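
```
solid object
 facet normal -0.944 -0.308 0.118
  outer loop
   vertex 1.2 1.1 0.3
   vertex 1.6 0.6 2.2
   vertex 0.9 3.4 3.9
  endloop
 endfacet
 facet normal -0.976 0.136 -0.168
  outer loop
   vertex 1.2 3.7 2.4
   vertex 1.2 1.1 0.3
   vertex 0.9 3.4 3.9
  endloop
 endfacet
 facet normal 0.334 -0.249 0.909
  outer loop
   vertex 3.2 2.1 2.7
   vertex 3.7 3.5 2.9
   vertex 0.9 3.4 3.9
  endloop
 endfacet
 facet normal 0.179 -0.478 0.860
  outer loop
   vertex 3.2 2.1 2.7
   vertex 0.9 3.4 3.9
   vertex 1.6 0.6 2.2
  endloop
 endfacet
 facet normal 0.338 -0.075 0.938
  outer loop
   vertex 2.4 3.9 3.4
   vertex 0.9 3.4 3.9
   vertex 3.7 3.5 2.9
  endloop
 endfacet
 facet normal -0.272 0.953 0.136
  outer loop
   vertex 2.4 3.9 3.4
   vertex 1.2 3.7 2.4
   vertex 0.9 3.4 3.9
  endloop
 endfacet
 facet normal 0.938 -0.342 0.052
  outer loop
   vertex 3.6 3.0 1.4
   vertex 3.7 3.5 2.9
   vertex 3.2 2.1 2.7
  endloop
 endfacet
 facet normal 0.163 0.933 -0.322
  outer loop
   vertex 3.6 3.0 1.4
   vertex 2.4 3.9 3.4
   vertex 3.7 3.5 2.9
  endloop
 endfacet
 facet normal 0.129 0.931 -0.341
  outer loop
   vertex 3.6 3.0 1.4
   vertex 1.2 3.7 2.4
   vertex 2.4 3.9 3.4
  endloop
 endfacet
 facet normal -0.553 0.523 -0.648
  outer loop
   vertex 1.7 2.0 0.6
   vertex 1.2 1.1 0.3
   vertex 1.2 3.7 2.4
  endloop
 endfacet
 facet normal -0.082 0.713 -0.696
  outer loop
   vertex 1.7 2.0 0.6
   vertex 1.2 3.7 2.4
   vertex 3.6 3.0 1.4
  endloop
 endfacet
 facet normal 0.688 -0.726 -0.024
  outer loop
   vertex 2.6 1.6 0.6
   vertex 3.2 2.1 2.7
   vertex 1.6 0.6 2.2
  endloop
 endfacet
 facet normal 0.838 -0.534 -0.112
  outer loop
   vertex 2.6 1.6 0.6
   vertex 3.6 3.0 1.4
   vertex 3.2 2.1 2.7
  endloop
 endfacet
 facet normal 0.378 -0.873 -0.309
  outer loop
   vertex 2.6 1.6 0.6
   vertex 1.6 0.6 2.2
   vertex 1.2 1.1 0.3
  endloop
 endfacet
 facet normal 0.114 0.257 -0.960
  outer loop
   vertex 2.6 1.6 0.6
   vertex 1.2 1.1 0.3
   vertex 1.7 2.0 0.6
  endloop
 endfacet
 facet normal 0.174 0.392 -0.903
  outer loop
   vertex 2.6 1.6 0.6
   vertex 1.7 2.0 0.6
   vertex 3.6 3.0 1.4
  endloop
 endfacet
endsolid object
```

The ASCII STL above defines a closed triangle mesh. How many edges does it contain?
24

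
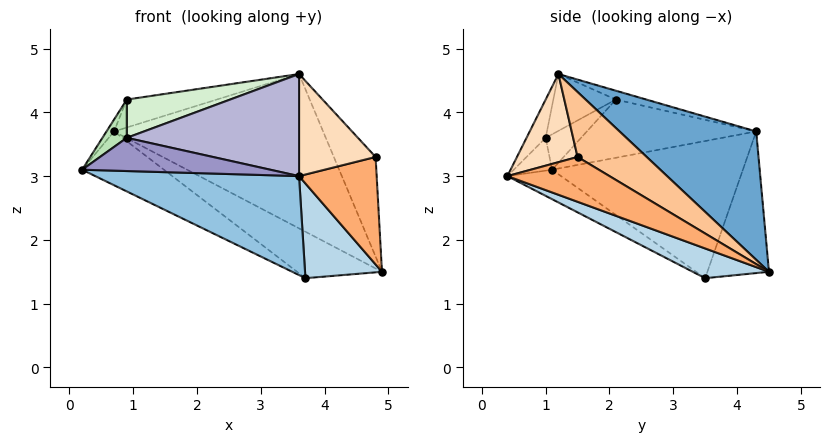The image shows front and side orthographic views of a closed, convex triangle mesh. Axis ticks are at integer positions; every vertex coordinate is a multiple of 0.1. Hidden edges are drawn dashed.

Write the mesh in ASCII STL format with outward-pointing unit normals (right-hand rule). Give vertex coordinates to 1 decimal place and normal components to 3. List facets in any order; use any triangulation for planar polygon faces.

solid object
 facet normal 0.364 0.557 0.746
  outer loop
   vertex 0.7 4.3 3.7
   vertex 3.6 1.2 4.6
   vertex 4.9 4.5 1.5
  endloop
 endfacet
 facet normal -0.119 -0.452 -0.884
  outer loop
   vertex 3.7 3.5 1.4
   vertex 3.6 0.4 3.0
   vertex 0.2 1.1 3.1
  endloop
 endfacet
 facet normal 0.422 -0.427 -0.800
  outer loop
   vertex 3.7 3.5 1.4
   vertex 4.9 4.5 1.5
   vertex 3.6 0.4 3.0
  endloop
 endfacet
 facet normal -0.551 0.236 -0.801
  outer loop
   vertex 3.7 3.5 1.4
   vertex 0.2 1.1 3.1
   vertex 0.7 4.3 3.7
  endloop
 endfacet
 facet normal -0.405 0.559 -0.723
  outer loop
   vertex 3.7 3.5 1.4
   vertex 0.7 4.3 3.7
   vertex 4.9 4.5 1.5
  endloop
 endfacet
 facet normal 0.573 -0.436 -0.694
  outer loop
   vertex 4.8 1.5 3.3
   vertex 3.6 0.4 3.0
   vertex 4.9 4.5 1.5
  endloop
 endfacet
 facet normal 0.633 0.383 0.673
  outer loop
   vertex 4.8 1.5 3.3
   vertex 4.9 4.5 1.5
   vertex 3.6 1.2 4.6
  endloop
 endfacet
 facet normal 0.578 -0.730 0.365
  outer loop
   vertex 4.8 1.5 3.3
   vertex 3.6 1.2 4.6
   vertex 3.6 0.4 3.0
  endloop
 endfacet
 facet normal -0.858 0.038 0.512
  outer loop
   vertex 0.9 2.1 4.2
   vertex 0.7 4.3 3.7
   vertex 0.2 1.1 3.1
  endloop
 endfacet
 facet normal -0.073 0.215 0.974
  outer loop
   vertex 0.9 2.1 4.2
   vertex 3.6 1.2 4.6
   vertex 0.7 4.3 3.7
  endloop
 endfacet
 facet normal -0.571 -0.393 0.721
  outer loop
   vertex 0.9 1.0 3.6
   vertex 0.9 2.1 4.2
   vertex 0.2 1.1 3.1
  endloop
 endfacet
 facet normal -0.278 -0.460 0.843
  outer loop
   vertex 0.9 1.0 3.6
   vertex 3.6 1.2 4.6
   vertex 0.9 2.1 4.2
  endloop
 endfacet
 facet normal -0.199 -0.977 0.083
  outer loop
   vertex 0.9 1.0 3.6
   vertex 0.2 1.1 3.1
   vertex 3.6 0.4 3.0
  endloop
 endfacet
 facet normal -0.099 -0.890 0.445
  outer loop
   vertex 0.9 1.0 3.6
   vertex 3.6 0.4 3.0
   vertex 3.6 1.2 4.6
  endloop
 endfacet
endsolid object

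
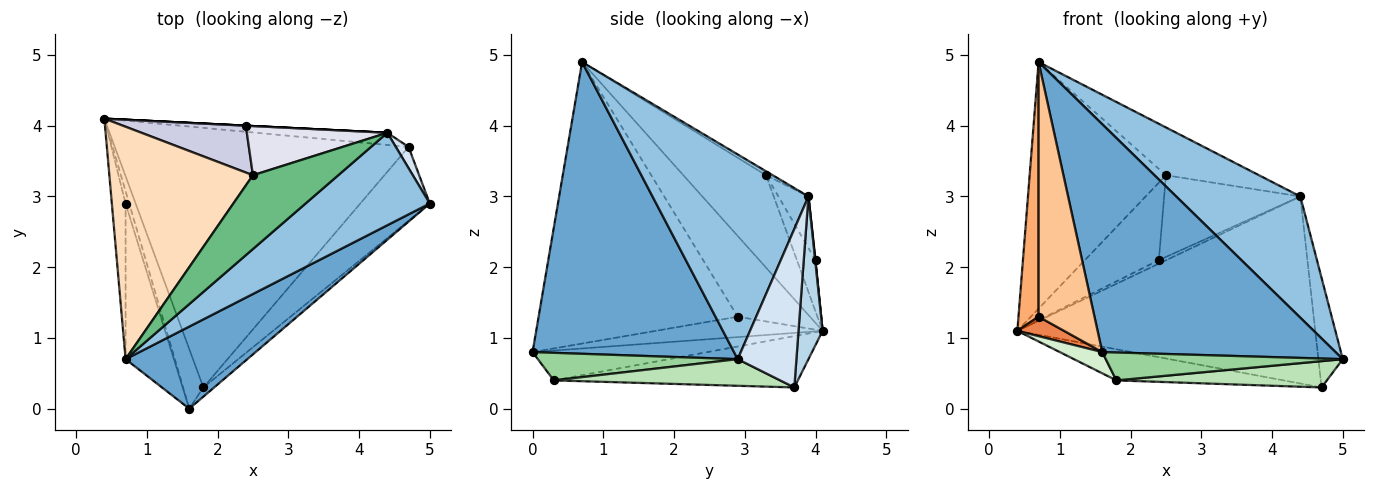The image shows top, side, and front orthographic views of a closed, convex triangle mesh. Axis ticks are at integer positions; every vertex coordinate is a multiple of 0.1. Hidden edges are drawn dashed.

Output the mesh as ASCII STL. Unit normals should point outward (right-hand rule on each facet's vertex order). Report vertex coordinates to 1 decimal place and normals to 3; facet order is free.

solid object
 facet normal 0.631 -0.730 0.263
  outer loop
   vertex 0.7 0.7 4.9
   vertex 1.6 0.0 0.8
   vertex 5.0 2.9 0.7
  endloop
 endfacet
 facet normal 0.707 -0.563 0.429
  outer loop
   vertex 4.4 3.9 3.0
   vertex 0.7 0.7 4.9
   vertex 5.0 2.9 0.7
  endloop
 endfacet
 facet normal 0.080 0.995 -0.065
  outer loop
   vertex 4.7 3.7 0.3
   vertex 0.4 4.1 1.1
   vertex 4.4 3.9 3.0
  endloop
 endfacet
 facet normal 0.921 0.382 0.074
  outer loop
   vertex 4.7 3.7 0.3
   vertex 4.4 3.9 3.0
   vertex 5.0 2.9 0.7
  endloop
 endfacet
 facet normal -0.949 -0.265 -0.169
  outer loop
   vertex 0.7 2.9 1.3
   vertex 0.4 4.1 1.1
   vertex 1.6 0.0 0.8
  endloop
 endfacet
 facet normal -0.951 -0.265 -0.162
  outer loop
   vertex 0.7 2.9 1.3
   vertex 0.7 0.7 4.9
   vertex 0.4 4.1 1.1
  endloop
 endfacet
 facet normal -0.950 -0.267 -0.163
  outer loop
   vertex 0.7 2.9 1.3
   vertex 1.6 0.0 0.8
   vertex 0.7 0.7 4.9
  endloop
 endfacet
 facet normal -0.404 0.666 0.628
  outer loop
   vertex 2.5 3.3 3.3
   vertex 0.4 4.1 1.1
   vertex 0.7 0.7 4.9
  endloop
 endfacet
 facet normal -0.039 0.543 0.839
  outer loop
   vertex 2.5 3.3 3.3
   vertex 0.7 0.7 4.9
   vertex 4.4 3.9 3.0
  endloop
 endfacet
 facet normal 0.625 -0.741 -0.243
  outer loop
   vertex 1.8 0.3 0.4
   vertex 5.0 2.9 0.7
   vertex 1.6 0.0 0.8
  endloop
 endfacet
 facet normal 0.340 -0.316 -0.886
  outer loop
   vertex 1.8 0.3 0.4
   vertex 4.7 3.7 0.3
   vertex 5.0 2.9 0.7
  endloop
 endfacet
 facet normal -0.810 -0.197 -0.552
  outer loop
   vertex 1.8 0.3 0.4
   vertex 1.6 0.0 0.8
   vertex 0.4 4.1 1.1
  endloop
 endfacet
 facet normal -0.171 0.117 -0.978
  outer loop
   vertex 1.8 0.3 0.4
   vertex 0.4 4.1 1.1
   vertex 4.7 3.7 0.3
  endloop
 endfacet
 facet normal 0.050 0.999 0.000
  outer loop
   vertex 2.4 4.0 2.1
   vertex 4.4 3.9 3.0
   vertex 0.4 4.1 1.1
  endloop
 endfacet
 facet normal -0.211 0.837 0.506
  outer loop
   vertex 2.4 4.0 2.1
   vertex 0.4 4.1 1.1
   vertex 2.5 3.3 3.3
  endloop
 endfacet
 facet normal -0.186 0.842 0.507
  outer loop
   vertex 2.4 4.0 2.1
   vertex 2.5 3.3 3.3
   vertex 4.4 3.9 3.0
  endloop
 endfacet
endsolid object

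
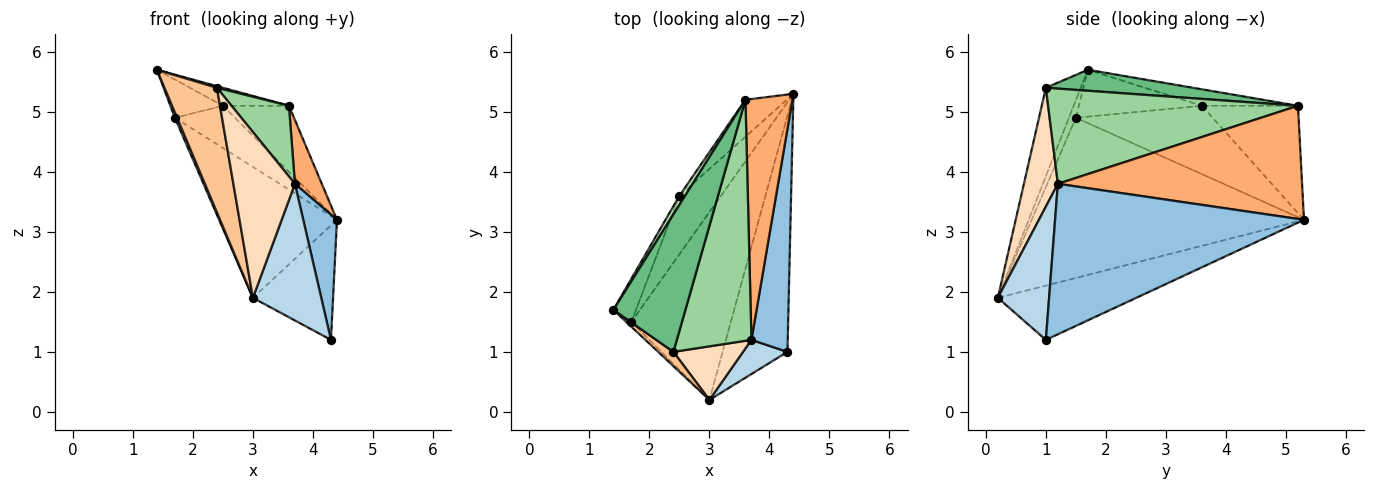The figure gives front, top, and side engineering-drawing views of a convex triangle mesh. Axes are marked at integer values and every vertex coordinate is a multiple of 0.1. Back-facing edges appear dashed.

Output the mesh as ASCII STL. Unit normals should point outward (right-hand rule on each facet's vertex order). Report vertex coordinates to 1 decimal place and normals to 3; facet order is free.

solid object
 facet normal -0.601 0.348 -0.719
  outer loop
   vertex 3.0 0.2 1.9
   vertex 4.4 5.3 3.2
   vertex 4.3 1.0 1.2
  endloop
 endfacet
 facet normal 0.964 -0.131 0.232
  outer loop
   vertex 3.7 1.2 3.8
   vertex 4.3 1.0 1.2
   vertex 4.4 5.3 3.2
  endloop
 endfacet
 facet normal 0.588 -0.784 0.196
  outer loop
   vertex 3.7 1.2 3.8
   vertex 3.0 0.2 1.9
   vertex 4.3 1.0 1.2
  endloop
 endfacet
 facet normal -0.917 -0.292 -0.271
  outer loop
   vertex 1.7 1.5 4.9
   vertex 3.0 0.2 1.9
   vertex 1.4 1.7 5.7
  endloop
 endfacet
 facet normal -0.797 0.345 -0.495
  outer loop
   vertex 1.7 1.5 4.9
   vertex 4.4 5.3 3.2
   vertex 3.0 0.2 1.9
  endloop
 endfacet
 facet normal 0.919 -0.101 0.382
  outer loop
   vertex 3.6 5.2 5.1
   vertex 3.7 1.2 3.8
   vertex 4.4 5.3 3.2
  endloop
 endfacet
 facet normal -0.552 -0.829 0.095
  outer loop
   vertex 2.4 1.0 5.4
   vertex 1.4 1.7 5.7
   vertex 3.0 0.2 1.9
  endloop
 endfacet
 facet normal 0.465 -0.843 0.272
  outer loop
   vertex 2.4 1.0 5.4
   vertex 3.0 0.2 1.9
   vertex 3.7 1.2 3.8
  endloop
 endfacet
 facet normal 0.280 -0.011 0.960
  outer loop
   vertex 2.4 1.0 5.4
   vertex 3.6 5.2 5.1
   vertex 1.4 1.7 5.7
  endloop
 endfacet
 facet normal 0.774 -0.178 0.607
  outer loop
   vertex 2.4 1.0 5.4
   vertex 3.7 1.2 3.8
   vertex 3.6 5.2 5.1
  endloop
 endfacet
 facet normal -0.793 0.545 0.273
  outer loop
   vertex 2.5 3.6 5.1
   vertex 1.4 1.7 5.7
   vertex 3.6 5.2 5.1
  endloop
 endfacet
 facet normal -0.785 0.540 -0.302
  outer loop
   vertex 2.5 3.6 5.1
   vertex 3.6 5.2 5.1
   vertex 4.4 5.3 3.2
  endloop
 endfacet
 facet normal -0.841 0.359 -0.405
  outer loop
   vertex 2.5 3.6 5.1
   vertex 1.7 1.5 4.9
   vertex 1.4 1.7 5.7
  endloop
 endfacet
 facet normal -0.800 0.351 -0.486
  outer loop
   vertex 2.5 3.6 5.1
   vertex 4.4 5.3 3.2
   vertex 1.7 1.5 4.9
  endloop
 endfacet
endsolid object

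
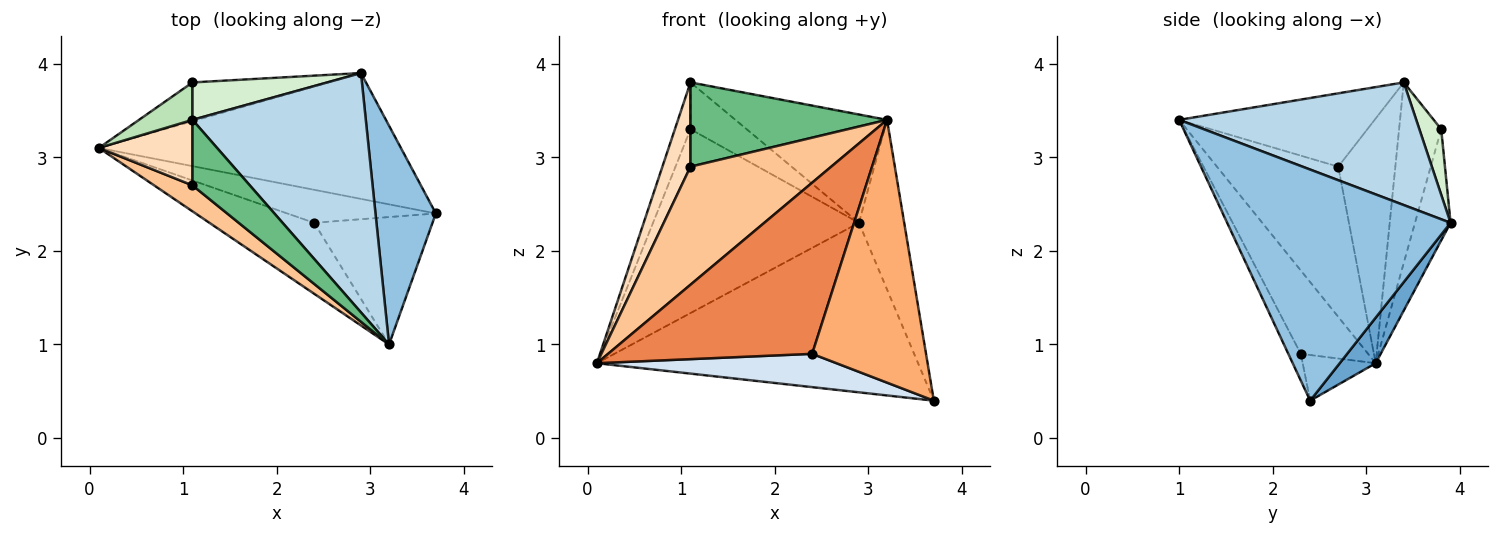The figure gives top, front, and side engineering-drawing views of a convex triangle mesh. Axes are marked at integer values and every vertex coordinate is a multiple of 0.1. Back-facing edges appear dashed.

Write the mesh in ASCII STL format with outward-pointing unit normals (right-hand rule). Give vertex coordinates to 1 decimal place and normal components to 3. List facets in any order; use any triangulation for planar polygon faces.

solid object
 facet normal 0.090 0.800 -0.594
  outer loop
   vertex 2.9 3.9 2.3
   vertex 3.7 2.4 0.4
   vertex 0.1 3.1 0.8
  endloop
 endfacet
 facet normal 0.949 0.192 0.248
  outer loop
   vertex 2.9 3.9 2.3
   vertex 3.2 1.0 3.4
   vertex 3.7 2.4 0.4
  endloop
 endfacet
 facet normal 0.542 0.347 0.766
  outer loop
   vertex 1.1 3.4 3.8
   vertex 3.2 1.0 3.4
   vertex 2.9 3.9 2.3
  endloop
 endfacet
 facet normal -0.211 -0.694 -0.688
  outer loop
   vertex 2.4 2.3 0.9
   vertex 0.1 3.1 0.8
   vertex 3.7 2.4 0.4
  endloop
 endfacet
 facet normal -0.291 -0.884 -0.366
  outer loop
   vertex 2.4 2.3 0.9
   vertex 3.2 1.0 3.4
   vertex 0.1 3.1 0.8
  endloop
 endfacet
 facet normal -0.098 -0.895 -0.434
  outer loop
   vertex 2.4 2.3 0.9
   vertex 3.7 2.4 0.4
   vertex 3.2 1.0 3.4
  endloop
 endfacet
 facet normal -0.644 -0.747 0.164
  outer loop
   vertex 1.1 2.7 2.9
   vertex 0.1 3.1 0.8
   vertex 3.2 1.0 3.4
  endloop
 endfacet
 facet normal -0.849 -0.417 0.325
  outer loop
   vertex 1.1 2.7 2.9
   vertex 1.1 3.4 3.8
   vertex 0.1 3.1 0.8
  endloop
 endfacet
 facet normal -0.618 -0.621 0.483
  outer loop
   vertex 1.1 2.7 2.9
   vertex 3.2 1.0 3.4
   vertex 1.1 3.4 3.8
  endloop
 endfacet
 facet normal -0.167 0.965 -0.203
  outer loop
   vertex 1.1 3.8 3.3
   vertex 2.9 3.9 2.3
   vertex 0.1 3.1 0.8
  endloop
 endfacet
 facet normal -0.904 0.335 0.268
  outer loop
   vertex 1.1 3.8 3.3
   vertex 0.1 3.1 0.8
   vertex 1.1 3.4 3.8
  endloop
 endfacet
 facet normal 0.291 0.747 0.598
  outer loop
   vertex 1.1 3.8 3.3
   vertex 1.1 3.4 3.8
   vertex 2.9 3.9 2.3
  endloop
 endfacet
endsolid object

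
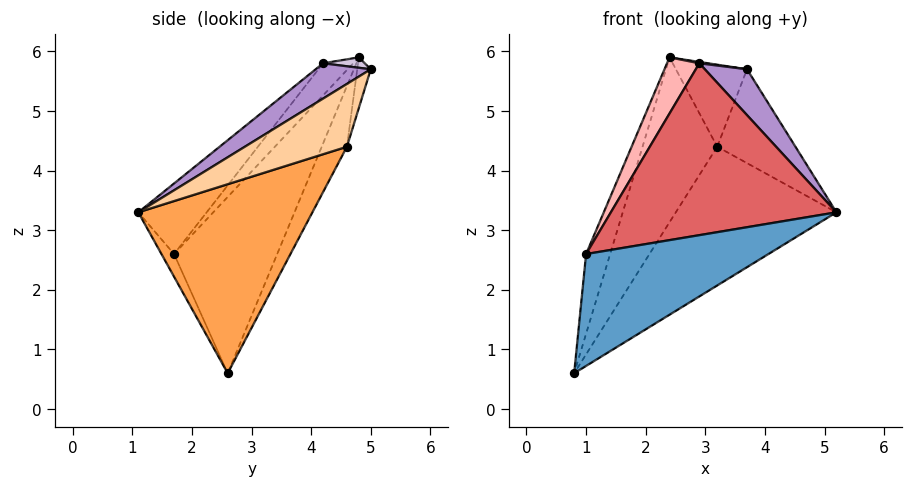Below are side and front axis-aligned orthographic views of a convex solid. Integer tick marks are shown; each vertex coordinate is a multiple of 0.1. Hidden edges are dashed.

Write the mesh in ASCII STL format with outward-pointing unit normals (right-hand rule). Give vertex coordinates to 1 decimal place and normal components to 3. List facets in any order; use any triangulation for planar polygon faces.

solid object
 facet normal -0.063 -0.912 -0.404
  outer loop
   vertex 1.0 1.7 2.6
   vertex 0.8 2.6 0.6
   vertex 5.2 1.1 3.3
  endloop
 endfacet
 facet normal -0.955 0.223 0.196
  outer loop
   vertex 1.0 1.7 2.6
   vertex 2.4 4.8 5.9
   vertex 0.8 2.6 0.6
  endloop
 endfacet
 facet normal 0.568 0.524 -0.635
  outer loop
   vertex 3.2 4.6 4.4
   vertex 5.2 1.1 3.3
   vertex 0.8 2.6 0.6
  endloop
 endfacet
 facet normal 0.712 0.546 -0.442
  outer loop
   vertex 3.2 4.6 4.4
   vertex 3.7 5.0 5.7
   vertex 5.2 1.1 3.3
  endloop
 endfacet
 facet normal -0.306 0.908 -0.285
  outer loop
   vertex 3.2 4.6 4.4
   vertex 0.8 2.6 0.6
   vertex 2.4 4.8 5.9
  endloop
 endfacet
 facet normal -0.182 0.957 -0.225
  outer loop
   vertex 3.2 4.6 4.4
   vertex 2.4 4.8 5.9
   vertex 3.7 5.0 5.7
  endloop
 endfacet
 facet normal -0.213 -0.704 0.677
  outer loop
   vertex 2.9 4.2 5.8
   vertex 1.0 1.7 2.6
   vertex 5.2 1.1 3.3
  endloop
 endfacet
 facet normal -0.488 -0.523 0.699
  outer loop
   vertex 2.9 4.2 5.8
   vertex 2.4 4.8 5.9
   vertex 1.0 1.7 2.6
  endloop
 endfacet
 facet normal 0.443 -0.340 0.829
  outer loop
   vertex 2.9 4.2 5.8
   vertex 5.2 1.1 3.3
   vertex 3.7 5.0 5.7
  endloop
 endfacet
 facet normal 0.157 -0.034 0.987
  outer loop
   vertex 2.9 4.2 5.8
   vertex 3.7 5.0 5.7
   vertex 2.4 4.8 5.9
  endloop
 endfacet
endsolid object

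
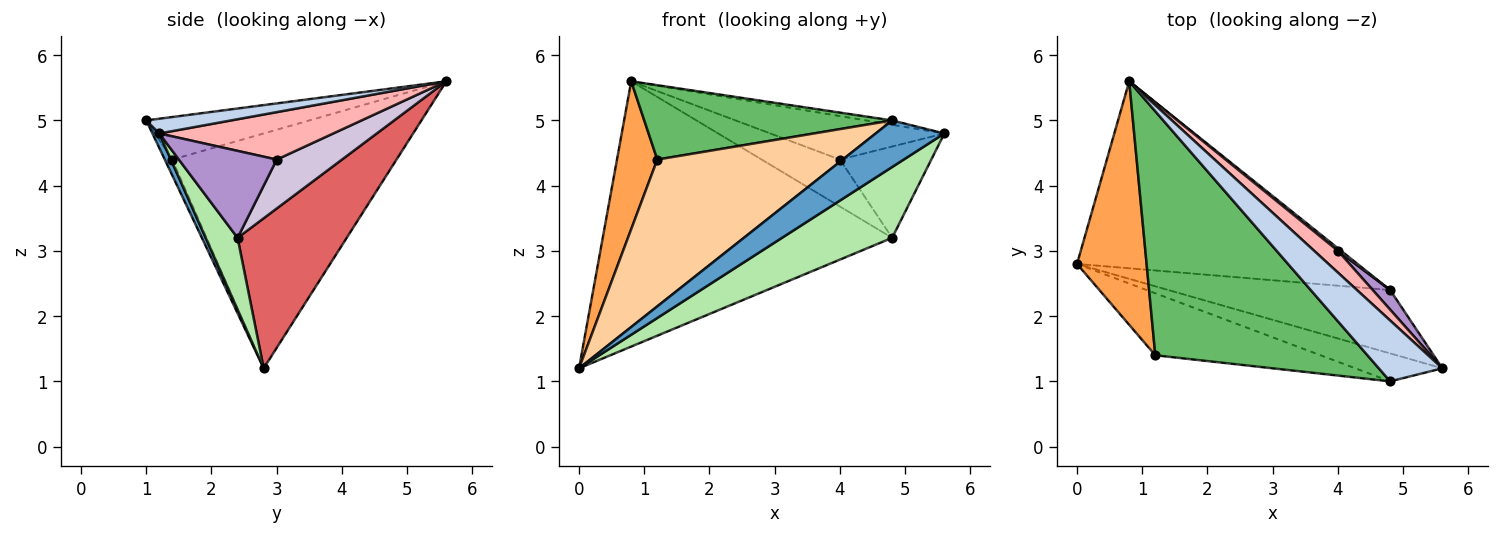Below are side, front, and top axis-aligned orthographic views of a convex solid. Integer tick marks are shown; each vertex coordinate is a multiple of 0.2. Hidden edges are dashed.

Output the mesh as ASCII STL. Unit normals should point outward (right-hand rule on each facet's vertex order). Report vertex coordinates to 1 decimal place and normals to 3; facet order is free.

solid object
 facet normal 0.085 -0.854 -0.513
  outer loop
   vertex 4.8 1.0 5.0
   vertex 0.0 2.8 1.2
   vertex 5.6 1.2 4.8
  endloop
 endfacet
 facet normal 0.226 0.069 0.972
  outer loop
   vertex 4.8 1.0 5.0
   vertex 5.6 1.2 4.8
   vertex 0.8 5.6 5.6
  endloop
 endfacet
 facet normal -0.945 -0.170 0.280
  outer loop
   vertex 1.2 1.4 4.4
   vertex 0.8 5.6 5.6
   vertex 0.0 2.8 1.2
  endloop
 endfacet
 facet normal -0.038 -0.921 -0.389
  outer loop
   vertex 1.2 1.4 4.4
   vertex 0.0 2.8 1.2
   vertex 4.8 1.0 5.0
  endloop
 endfacet
 facet normal -0.188 -0.286 0.939
  outer loop
   vertex 1.2 1.4 4.4
   vertex 4.8 1.0 5.0
   vertex 0.8 5.6 5.6
  endloop
 endfacet
 facet normal 0.211 -0.728 -0.652
  outer loop
   vertex 4.8 2.4 3.2
   vertex 5.6 1.2 4.8
   vertex 0.0 2.8 1.2
  endloop
 endfacet
 facet normal 0.295 0.781 -0.551
  outer loop
   vertex 4.8 2.4 3.2
   vertex 0.0 2.8 1.2
   vertex 0.8 5.6 5.6
  endloop
 endfacet
 facet normal 0.667 0.667 0.333
  outer loop
   vertex 4.0 3.0 4.4
   vertex 0.8 5.6 5.6
   vertex 5.6 1.2 4.8
  endloop
 endfacet
 facet normal 0.723 0.675 0.145
  outer loop
   vertex 4.0 3.0 4.4
   vertex 5.6 1.2 4.8
   vertex 4.8 2.4 3.2
  endloop
 endfacet
 facet normal 0.640 0.768 0.043
  outer loop
   vertex 4.0 3.0 4.4
   vertex 4.8 2.4 3.2
   vertex 0.8 5.6 5.6
  endloop
 endfacet
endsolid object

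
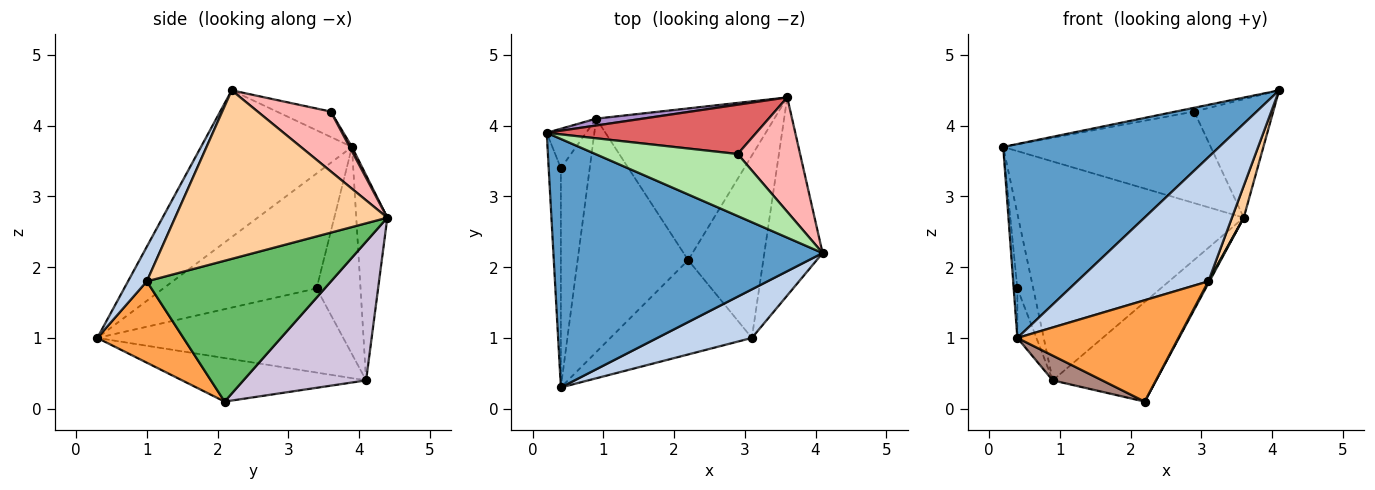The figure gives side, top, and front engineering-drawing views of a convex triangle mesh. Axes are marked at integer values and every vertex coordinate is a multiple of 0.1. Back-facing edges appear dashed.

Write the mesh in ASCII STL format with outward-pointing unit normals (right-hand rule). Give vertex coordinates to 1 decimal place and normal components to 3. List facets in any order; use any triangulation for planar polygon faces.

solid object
 facet normal -0.395 -0.565 0.724
  outer loop
   vertex 0.4 0.3 1.0
   vertex 4.1 2.2 4.5
   vertex 0.2 3.9 3.7
  endloop
 endfacet
 facet normal 0.132 -0.923 0.361
  outer loop
   vertex 3.1 1.0 1.8
   vertex 4.1 2.2 4.5
   vertex 0.4 0.3 1.0
  endloop
 endfacet
 facet normal 0.365 -0.682 -0.634
  outer loop
   vertex 3.1 1.0 1.8
   vertex 0.4 0.3 1.0
   vertex 2.2 2.1 0.1
  endloop
 endfacet
 facet normal 0.944 -0.052 -0.326
  outer loop
   vertex 3.1 1.0 1.8
   vertex 3.6 4.4 2.7
   vertex 4.1 2.2 4.5
  endloop
 endfacet
 facet normal 0.882 -0.005 -0.471
  outer loop
   vertex 3.1 1.0 1.8
   vertex 2.2 2.1 0.1
   vertex 3.6 4.4 2.7
  endloop
 endfacet
 facet normal -0.175 0.060 0.983
  outer loop
   vertex 2.9 3.6 4.2
   vertex 0.2 3.9 3.7
   vertex 4.1 2.2 4.5
  endloop
 endfacet
 facet normal 0.010 0.880 0.474
  outer loop
   vertex 2.9 3.6 4.2
   vertex 3.6 4.4 2.7
   vertex 0.2 3.9 3.7
  endloop
 endfacet
 facet normal 0.554 0.599 0.578
  outer loop
   vertex 2.9 3.6 4.2
   vertex 4.1 2.2 4.5
   vertex 3.6 4.4 2.7
  endloop
 endfacet
 facet normal -0.136 0.990 0.031
  outer loop
   vertex 0.9 4.1 0.4
   vertex 0.2 3.9 3.7
   vertex 3.6 4.4 2.7
  endloop
 endfacet
 facet normal 0.546 0.460 -0.701
  outer loop
   vertex 0.9 4.1 0.4
   vertex 3.6 4.4 2.7
   vertex 2.2 2.1 0.1
  endloop
 endfacet
 facet normal -0.365 -0.098 -0.926
  outer loop
   vertex 0.9 4.1 0.4
   vertex 2.2 2.1 0.1
   vertex 0.4 0.3 1.0
  endloop
 endfacet
 facet normal -0.994 0.024 -0.105
  outer loop
   vertex 0.4 3.4 1.7
   vertex 0.4 0.3 1.0
   vertex 0.2 3.9 3.7
  endloop
 endfacet
 facet normal -0.926 0.334 -0.176
  outer loop
   vertex 0.4 3.4 1.7
   vertex 0.2 3.9 3.7
   vertex 0.9 4.1 0.4
  endloop
 endfacet
 facet normal -0.943 0.073 -0.324
  outer loop
   vertex 0.4 3.4 1.7
   vertex 0.9 4.1 0.4
   vertex 0.4 0.3 1.0
  endloop
 endfacet
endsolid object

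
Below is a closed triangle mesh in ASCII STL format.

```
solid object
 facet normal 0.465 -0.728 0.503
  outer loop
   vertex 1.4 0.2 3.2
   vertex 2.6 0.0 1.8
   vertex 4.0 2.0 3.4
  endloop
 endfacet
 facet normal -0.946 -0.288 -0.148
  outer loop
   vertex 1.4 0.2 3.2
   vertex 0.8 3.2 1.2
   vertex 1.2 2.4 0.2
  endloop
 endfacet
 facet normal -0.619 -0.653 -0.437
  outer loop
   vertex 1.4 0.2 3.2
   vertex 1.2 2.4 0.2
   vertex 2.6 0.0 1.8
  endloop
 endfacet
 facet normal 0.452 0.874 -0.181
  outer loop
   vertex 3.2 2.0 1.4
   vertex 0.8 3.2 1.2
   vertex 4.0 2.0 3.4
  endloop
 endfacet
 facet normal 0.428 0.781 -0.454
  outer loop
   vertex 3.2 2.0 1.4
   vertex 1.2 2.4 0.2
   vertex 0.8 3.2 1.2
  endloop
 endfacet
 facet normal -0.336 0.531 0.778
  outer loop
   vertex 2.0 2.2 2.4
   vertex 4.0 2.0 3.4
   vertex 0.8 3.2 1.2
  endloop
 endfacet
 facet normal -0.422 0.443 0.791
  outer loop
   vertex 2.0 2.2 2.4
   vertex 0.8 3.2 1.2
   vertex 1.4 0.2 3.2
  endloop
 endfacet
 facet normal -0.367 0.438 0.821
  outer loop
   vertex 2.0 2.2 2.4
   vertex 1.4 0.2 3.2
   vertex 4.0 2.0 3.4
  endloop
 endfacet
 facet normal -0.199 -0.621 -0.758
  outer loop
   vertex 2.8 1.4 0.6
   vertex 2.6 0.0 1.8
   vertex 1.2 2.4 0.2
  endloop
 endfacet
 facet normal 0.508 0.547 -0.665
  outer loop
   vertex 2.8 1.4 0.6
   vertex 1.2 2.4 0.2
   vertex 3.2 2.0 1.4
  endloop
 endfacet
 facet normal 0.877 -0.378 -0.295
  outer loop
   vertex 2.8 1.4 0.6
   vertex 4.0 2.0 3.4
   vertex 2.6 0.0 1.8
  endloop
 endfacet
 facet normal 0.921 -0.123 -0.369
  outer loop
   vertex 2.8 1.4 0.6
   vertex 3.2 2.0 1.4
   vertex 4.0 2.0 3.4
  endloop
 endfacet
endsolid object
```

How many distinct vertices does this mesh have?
8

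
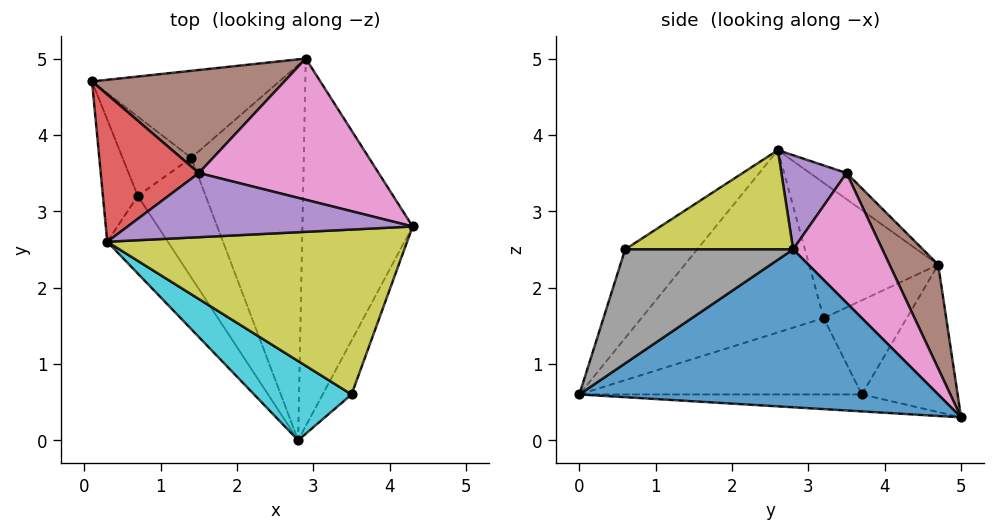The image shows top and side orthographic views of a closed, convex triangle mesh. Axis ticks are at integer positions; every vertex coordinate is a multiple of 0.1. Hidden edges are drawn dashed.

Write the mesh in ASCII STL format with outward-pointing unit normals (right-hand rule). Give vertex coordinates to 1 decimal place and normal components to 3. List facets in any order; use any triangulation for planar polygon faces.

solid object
 facet normal 0.819 -0.051 -0.572
  outer loop
   vertex 2.9 5.0 0.3
   vertex 4.3 2.8 2.5
   vertex 2.8 0.0 0.6
  endloop
 endfacet
 facet normal -0.546 0.470 -0.694
  outer loop
   vertex 1.4 3.7 0.6
   vertex 0.1 4.7 2.3
   vertex 2.9 5.0 0.3
  endloop
 endfacet
 facet normal -0.149 -0.056 -0.987
  outer loop
   vertex 1.4 3.7 0.6
   vertex 2.9 5.0 0.3
   vertex 2.8 0.0 0.6
  endloop
 endfacet
 facet normal -0.214 0.554 0.804
  outer loop
   vertex 1.5 3.5 3.5
   vertex 0.1 4.7 2.3
   vertex 0.3 2.6 3.8
  endloop
 endfacet
 facet normal 0.312 -0.101 0.945
  outer loop
   vertex 1.5 3.5 3.5
   vertex 0.3 2.6 3.8
   vertex 4.3 2.8 2.5
  endloop
 endfacet
 facet normal 0.272 0.820 0.503
  outer loop
   vertex 1.5 3.5 3.5
   vertex 2.9 5.0 0.3
   vertex 0.1 4.7 2.3
  endloop
 endfacet
 facet normal 0.378 0.764 0.523
  outer loop
   vertex 1.5 3.5 3.5
   vertex 4.3 2.8 2.5
   vertex 2.9 5.0 0.3
  endloop
 endfacet
 facet normal 0.914 -0.332 -0.232
  outer loop
   vertex 3.5 0.6 2.5
   vertex 2.8 0.0 0.6
   vertex 4.3 2.8 2.5
  endloop
 endfacet
 facet normal 0.312 -0.114 0.943
  outer loop
   vertex 3.5 0.6 2.5
   vertex 4.3 2.8 2.5
   vertex 0.3 2.6 3.8
  endloop
 endfacet
 facet normal -0.364 -0.841 0.400
  outer loop
   vertex 3.5 0.6 2.5
   vertex 0.3 2.6 3.8
   vertex 2.8 0.0 0.6
  endloop
 endfacet
 facet normal -0.807 -0.048 -0.589
  outer loop
   vertex 0.7 3.2 1.6
   vertex 0.1 4.7 2.3
   vertex 1.4 3.7 0.6
  endloop
 endfacet
 facet normal -0.719 -0.272 -0.639
  outer loop
   vertex 0.7 3.2 1.6
   vertex 1.4 3.7 0.6
   vertex 2.8 0.0 0.6
  endloop
 endfacet
 facet normal -0.935 -0.261 -0.241
  outer loop
   vertex 0.7 3.2 1.6
   vertex 0.3 2.6 3.8
   vertex 0.1 4.7 2.3
  endloop
 endfacet
 facet normal -0.840 -0.464 -0.279
  outer loop
   vertex 0.7 3.2 1.6
   vertex 2.8 0.0 0.6
   vertex 0.3 2.6 3.8
  endloop
 endfacet
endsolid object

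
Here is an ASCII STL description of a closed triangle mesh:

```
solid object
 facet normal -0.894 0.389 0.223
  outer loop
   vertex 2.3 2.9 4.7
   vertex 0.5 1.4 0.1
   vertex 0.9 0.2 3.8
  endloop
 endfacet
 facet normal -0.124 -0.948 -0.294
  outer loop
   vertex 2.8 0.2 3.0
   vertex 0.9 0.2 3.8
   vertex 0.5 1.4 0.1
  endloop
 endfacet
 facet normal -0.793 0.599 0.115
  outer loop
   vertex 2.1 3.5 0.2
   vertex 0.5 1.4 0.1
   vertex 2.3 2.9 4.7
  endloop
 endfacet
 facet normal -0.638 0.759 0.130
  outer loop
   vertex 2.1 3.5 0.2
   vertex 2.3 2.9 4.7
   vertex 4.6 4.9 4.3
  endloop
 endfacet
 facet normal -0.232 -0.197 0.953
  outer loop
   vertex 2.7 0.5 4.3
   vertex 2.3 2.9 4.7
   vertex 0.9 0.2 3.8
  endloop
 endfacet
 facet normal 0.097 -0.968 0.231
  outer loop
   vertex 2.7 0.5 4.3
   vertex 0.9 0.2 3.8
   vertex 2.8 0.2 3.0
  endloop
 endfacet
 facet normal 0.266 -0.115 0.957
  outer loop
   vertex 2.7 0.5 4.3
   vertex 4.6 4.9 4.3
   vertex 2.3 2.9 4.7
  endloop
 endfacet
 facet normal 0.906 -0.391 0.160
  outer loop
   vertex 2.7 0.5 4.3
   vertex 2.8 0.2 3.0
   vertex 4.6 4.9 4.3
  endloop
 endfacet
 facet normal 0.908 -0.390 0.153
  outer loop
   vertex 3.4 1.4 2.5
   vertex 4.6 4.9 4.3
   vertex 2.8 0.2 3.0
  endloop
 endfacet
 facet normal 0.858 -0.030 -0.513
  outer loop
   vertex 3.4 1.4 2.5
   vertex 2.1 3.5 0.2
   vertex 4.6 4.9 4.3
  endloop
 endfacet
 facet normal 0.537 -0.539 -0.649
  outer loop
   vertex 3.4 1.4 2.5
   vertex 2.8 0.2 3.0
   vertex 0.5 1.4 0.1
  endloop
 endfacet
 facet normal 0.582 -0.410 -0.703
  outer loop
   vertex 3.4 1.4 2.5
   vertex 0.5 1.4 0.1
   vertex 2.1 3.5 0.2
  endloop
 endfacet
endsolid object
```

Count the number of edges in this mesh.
18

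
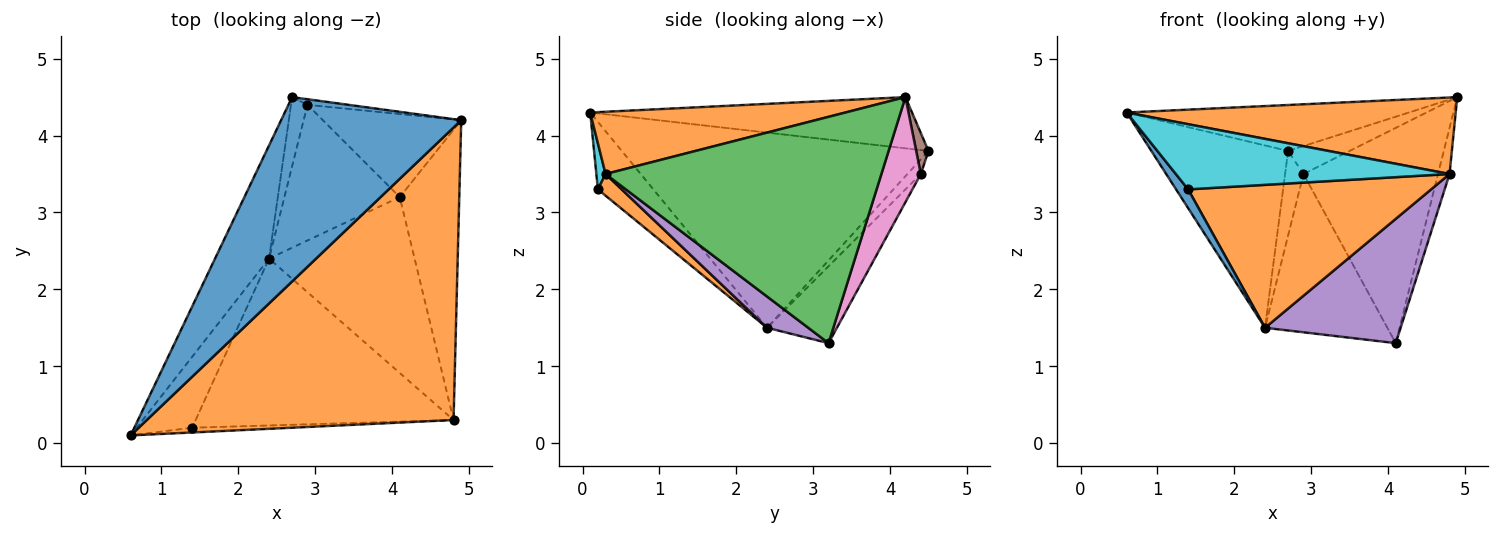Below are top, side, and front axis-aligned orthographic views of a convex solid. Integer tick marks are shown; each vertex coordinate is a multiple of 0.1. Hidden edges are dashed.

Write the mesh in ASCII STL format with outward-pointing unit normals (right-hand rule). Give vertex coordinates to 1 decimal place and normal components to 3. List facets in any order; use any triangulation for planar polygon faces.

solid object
 facet normal -0.266 0.233 0.935
  outer loop
   vertex 2.7 4.5 3.8
   vertex 0.6 0.1 4.3
   vertex 4.9 4.2 4.5
  endloop
 endfacet
 facet normal 0.193 -0.248 0.949
  outer loop
   vertex 4.8 0.3 3.5
   vertex 4.9 4.2 4.5
   vertex 0.6 0.1 4.3
  endloop
 endfacet
 facet normal 0.966 0.040 -0.254
  outer loop
   vertex 4.8 0.3 3.5
   vertex 4.1 3.2 1.3
   vertex 4.9 4.2 4.5
  endloop
 endfacet
 facet normal -0.886 0.395 -0.245
  outer loop
   vertex 2.4 2.4 1.5
   vertex 0.6 0.1 4.3
   vertex 2.7 4.5 3.8
  endloop
 endfacet
 facet normal 0.173 -0.568 -0.804
  outer loop
   vertex 2.4 2.4 1.5
   vertex 4.1 3.2 1.3
   vertex 4.8 0.3 3.5
  endloop
 endfacet
 facet normal 0.192 0.962 -0.192
  outer loop
   vertex 2.9 4.4 3.5
   vertex 2.7 4.5 3.8
   vertex 4.9 4.2 4.5
  endloop
 endfacet
 facet normal 0.264 0.900 -0.347
  outer loop
   vertex 2.9 4.4 3.5
   vertex 4.9 4.2 4.5
   vertex 4.1 3.2 1.3
  endloop
 endfacet
 facet normal -0.491 0.674 -0.552
  outer loop
   vertex 2.9 4.4 3.5
   vertex 2.4 2.4 1.5
   vertex 2.7 4.5 3.8
  endloop
 endfacet
 facet normal -0.398 0.697 -0.597
  outer loop
   vertex 2.9 4.4 3.5
   vertex 4.1 3.2 1.3
   vertex 2.4 2.4 1.5
  endloop
 endfacet
 facet normal 0.034 -0.997 -0.073
  outer loop
   vertex 1.4 0.2 3.3
   vertex 4.8 0.3 3.5
   vertex 0.6 0.1 4.3
  endloop
 endfacet
 facet normal -0.762 -0.166 -0.626
  outer loop
   vertex 1.4 0.2 3.3
   vertex 0.6 0.1 4.3
   vertex 2.4 2.4 1.5
  endloop
 endfacet
 facet normal 0.064 -0.649 -0.758
  outer loop
   vertex 1.4 0.2 3.3
   vertex 2.4 2.4 1.5
   vertex 4.8 0.3 3.5
  endloop
 endfacet
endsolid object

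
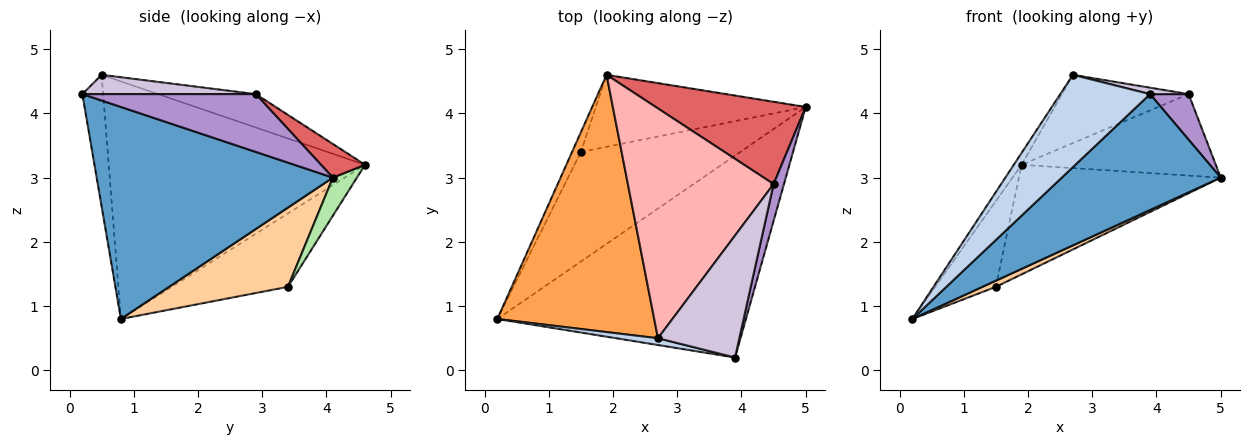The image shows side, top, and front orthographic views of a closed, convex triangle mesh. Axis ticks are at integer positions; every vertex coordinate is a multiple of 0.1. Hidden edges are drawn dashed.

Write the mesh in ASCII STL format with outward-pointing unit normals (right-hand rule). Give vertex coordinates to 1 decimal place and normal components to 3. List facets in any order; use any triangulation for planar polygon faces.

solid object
 facet normal 0.595 -0.400 -0.697
  outer loop
   vertex 3.9 0.2 4.3
   vertex 0.2 0.8 0.8
   vertex 5.0 4.1 3.0
  endloop
 endfacet
 facet normal -0.225 -0.972 0.071
  outer loop
   vertex 2.7 0.5 4.6
   vertex 0.2 0.8 0.8
   vertex 3.9 0.2 4.3
  endloop
 endfacet
 facet normal -0.834 0.025 0.551
  outer loop
   vertex 2.7 0.5 4.6
   vertex 1.9 4.6 3.2
   vertex 0.2 0.8 0.8
  endloop
 endfacet
 facet normal 0.444 -0.050 -0.894
  outer loop
   vertex 1.5 3.4 1.3
   vertex 5.0 4.1 3.0
   vertex 0.2 0.8 0.8
  endloop
 endfacet
 facet normal -0.881 0.461 -0.106
  outer loop
   vertex 1.5 3.4 1.3
   vertex 0.2 0.8 0.8
   vertex 1.9 4.6 3.2
  endloop
 endfacet
 facet normal 0.099 0.832 -0.546
  outer loop
   vertex 1.5 3.4 1.3
   vertex 1.9 4.6 3.2
   vertex 5.0 4.1 3.0
  endloop
 endfacet
 facet normal 0.157 0.695 0.702
  outer loop
   vertex 4.5 2.9 4.3
   vertex 5.0 4.1 3.0
   vertex 1.9 4.6 3.2
  endloop
 endfacet
 facet normal -0.214 0.278 0.936
  outer loop
   vertex 4.5 2.9 4.3
   vertex 1.9 4.6 3.2
   vertex 2.7 0.5 4.6
  endloop
 endfacet
 facet normal 0.962 -0.214 0.173
  outer loop
   vertex 4.5 2.9 4.3
   vertex 3.9 0.2 4.3
   vertex 5.0 4.1 3.0
  endloop
 endfacet
 facet normal 0.230 -0.051 0.972
  outer loop
   vertex 4.5 2.9 4.3
   vertex 2.7 0.5 4.6
   vertex 3.9 0.2 4.3
  endloop
 endfacet
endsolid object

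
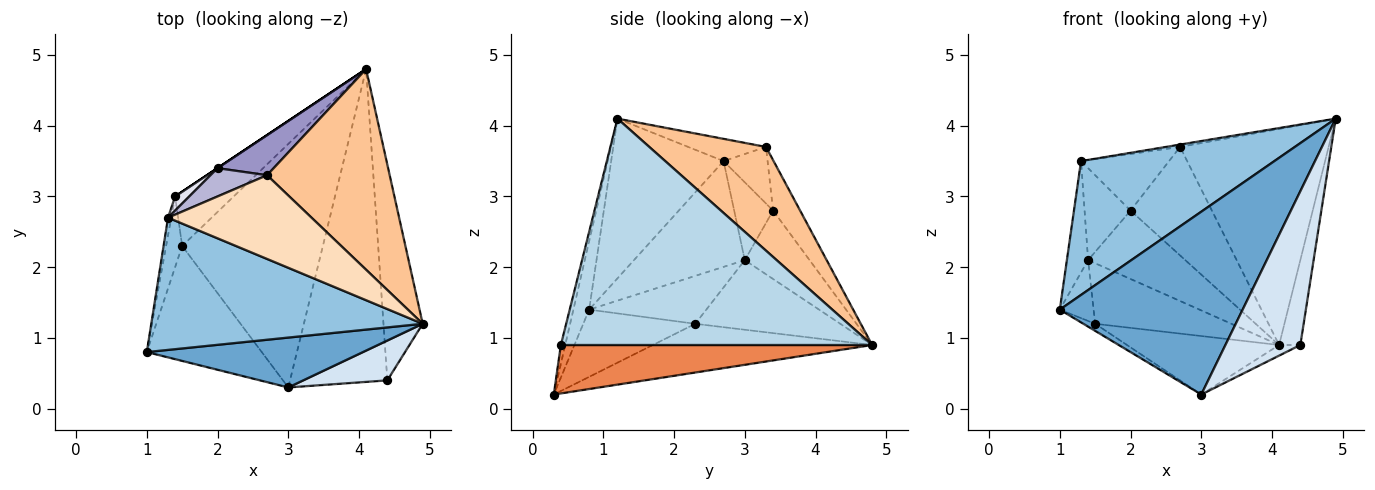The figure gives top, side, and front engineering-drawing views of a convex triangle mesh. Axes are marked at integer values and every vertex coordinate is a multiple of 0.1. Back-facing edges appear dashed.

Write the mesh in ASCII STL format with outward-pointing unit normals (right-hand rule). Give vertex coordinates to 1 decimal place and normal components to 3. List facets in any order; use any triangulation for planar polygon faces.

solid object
 facet normal -0.083 -0.961 0.262
  outer loop
   vertex 3.0 0.3 0.2
   vertex 4.9 1.2 4.1
   vertex 1.0 0.8 1.4
  endloop
 endfacet
 facet normal -0.382 -0.657 0.649
  outer loop
   vertex 1.3 2.7 3.5
   vertex 1.0 0.8 1.4
   vertex 4.9 1.2 4.1
  endloop
 endfacet
 facet normal 0.983 0.067 -0.170
  outer loop
   vertex 4.4 0.4 0.9
   vertex 4.1 4.8 0.9
   vertex 4.9 1.2 4.1
  endloop
 endfacet
 facet normal -0.056 -0.967 0.250
  outer loop
   vertex 4.4 0.4 0.9
   vertex 4.9 1.2 4.1
   vertex 3.0 0.3 0.2
  endloop
 endfacet
 facet normal 0.445 0.030 -0.895
  outer loop
   vertex 4.4 0.4 0.9
   vertex 3.0 0.3 0.2
   vertex 4.1 4.8 0.9
  endloop
 endfacet
 facet normal -0.982 0.188 -0.030
  outer loop
   vertex 1.4 3.0 2.1
   vertex 1.0 0.8 1.4
   vertex 1.3 2.7 3.5
  endloop
 endfacet
 facet normal 0.499 0.635 0.590
  outer loop
   vertex 2.7 3.3 3.7
   vertex 4.9 1.2 4.1
   vertex 4.1 4.8 0.9
  endloop
 endfacet
 facet normal -0.153 0.028 0.988
  outer loop
   vertex 2.7 3.3 3.7
   vertex 1.3 2.7 3.5
   vertex 4.9 1.2 4.1
  endloop
 endfacet
 facet normal -0.914 0.264 -0.307
  outer loop
   vertex 1.5 2.3 1.2
   vertex 1.0 0.8 1.4
   vertex 1.4 3.0 2.1
  endloop
 endfacet
 facet normal -0.621 0.584 -0.523
  outer loop
   vertex 1.5 2.3 1.2
   vertex 1.4 3.0 2.1
   vertex 4.1 4.8 0.9
  endloop
 endfacet
 facet normal -0.504 0.053 -0.862
  outer loop
   vertex 1.5 2.3 1.2
   vertex 3.0 0.3 0.2
   vertex 1.0 0.8 1.4
  endloop
 endfacet
 facet normal -0.319 0.221 -0.921
  outer loop
   vertex 1.5 2.3 1.2
   vertex 4.1 4.8 0.9
   vertex 3.0 0.3 0.2
  endloop
 endfacet
 facet normal -0.298 0.896 0.331
  outer loop
   vertex 2.0 3.4 2.8
   vertex 2.7 3.3 3.7
   vertex 4.1 4.8 0.9
  endloop
 endfacet
 facet normal -0.408 0.816 0.408
  outer loop
   vertex 2.0 3.4 2.8
   vertex 1.3 2.7 3.5
   vertex 2.7 3.3 3.7
  endloop
 endfacet
 facet normal -0.555 0.832 0.000
  outer loop
   vertex 2.0 3.4 2.8
   vertex 4.1 4.8 0.9
   vertex 1.4 3.0 2.1
  endloop
 endfacet
 facet normal -0.642 0.758 0.117
  outer loop
   vertex 2.0 3.4 2.8
   vertex 1.4 3.0 2.1
   vertex 1.3 2.7 3.5
  endloop
 endfacet
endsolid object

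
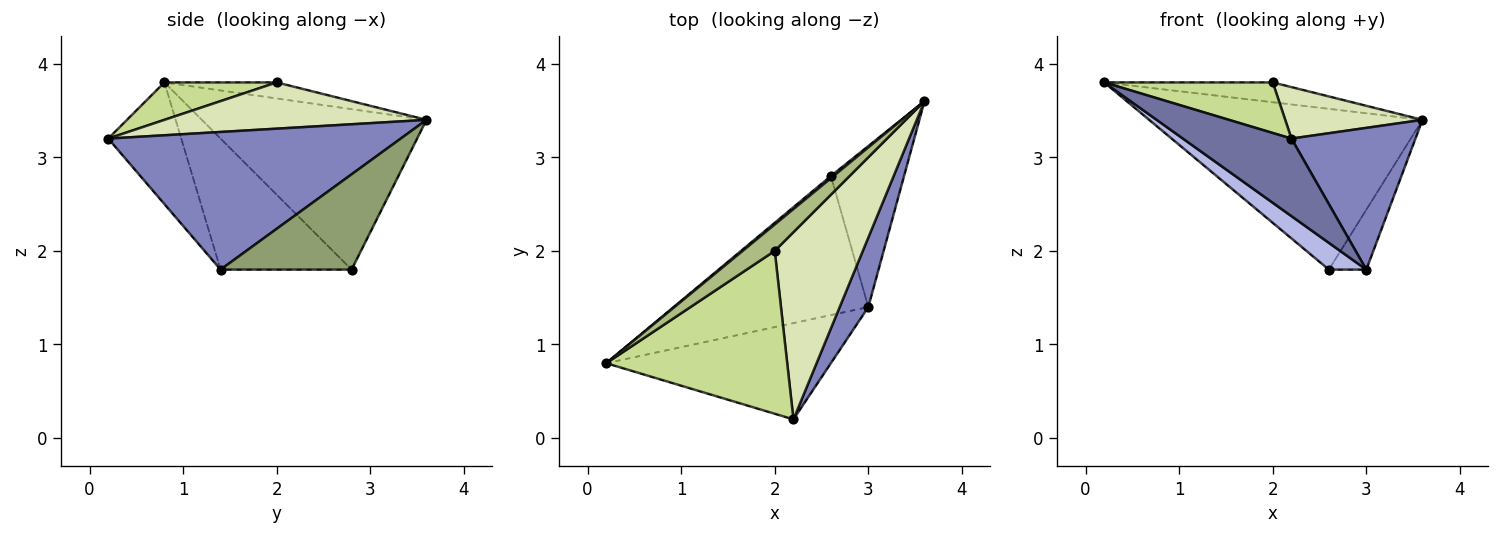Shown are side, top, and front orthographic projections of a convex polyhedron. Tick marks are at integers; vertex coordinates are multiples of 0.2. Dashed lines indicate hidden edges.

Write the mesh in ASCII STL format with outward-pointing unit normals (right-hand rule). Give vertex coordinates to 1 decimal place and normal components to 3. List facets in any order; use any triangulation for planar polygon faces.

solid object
 facet normal -0.389 -0.578 -0.718
  outer loop
   vertex 3.0 1.4 1.8
   vertex 2.2 0.2 3.2
   vertex 0.2 0.8 3.8
  endloop
 endfacet
 facet normal 0.904 -0.383 0.188
  outer loop
   vertex 3.0 1.4 1.8
   vertex 3.6 3.6 3.4
   vertex 2.2 0.2 3.2
  endloop
 endfacet
 facet normal -0.635 0.772 0.011
  outer loop
   vertex 2.6 2.8 1.8
   vertex 0.2 0.8 3.8
   vertex 3.6 3.6 3.4
  endloop
 endfacet
 facet normal -0.551 -0.158 -0.819
  outer loop
   vertex 2.6 2.8 1.8
   vertex 3.0 1.4 1.8
   vertex 0.2 0.8 3.8
  endloop
 endfacet
 facet normal 0.774 0.221 -0.594
  outer loop
   vertex 2.6 2.8 1.8
   vertex 3.6 3.6 3.4
   vertex 3.0 1.4 1.8
  endloop
 endfacet
 facet normal -0.371 0.557 0.743
  outer loop
   vertex 2.0 2.0 3.8
   vertex 3.6 3.6 3.4
   vertex 0.2 0.8 3.8
  endloop
 endfacet
 facet normal 0.194 -0.291 0.937
  outer loop
   vertex 2.0 2.0 3.8
   vertex 0.2 0.8 3.8
   vertex 2.2 0.2 3.2
  endloop
 endfacet
 facet normal 0.452 -0.237 0.860
  outer loop
   vertex 2.0 2.0 3.8
   vertex 2.2 0.2 3.2
   vertex 3.6 3.6 3.4
  endloop
 endfacet
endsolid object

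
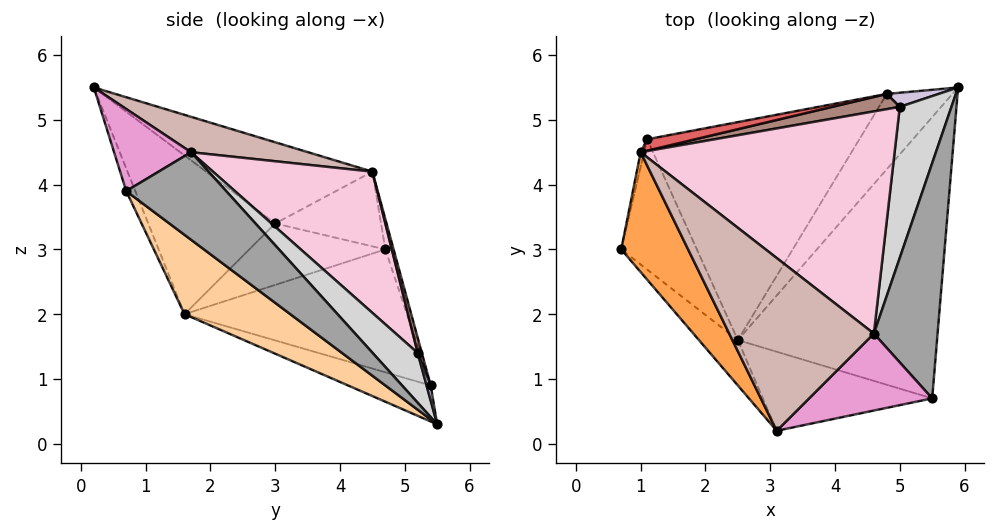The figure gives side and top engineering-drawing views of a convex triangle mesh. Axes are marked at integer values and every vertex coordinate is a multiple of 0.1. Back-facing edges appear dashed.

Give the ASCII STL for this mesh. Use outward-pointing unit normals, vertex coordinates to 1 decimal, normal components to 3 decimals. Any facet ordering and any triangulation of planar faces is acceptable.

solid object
 facet normal -0.683 -0.711 -0.167
  outer loop
   vertex 2.5 1.6 2.0
   vertex 3.1 0.2 5.5
   vertex 0.7 3.0 3.4
  endloop
 endfacet
 facet normal -0.481 0.038 -0.876
  outer loop
   vertex 2.5 1.6 2.0
   vertex 4.8 5.4 0.9
   vertex 5.9 5.5 0.3
  endloop
 endfacet
 facet normal -0.759 -0.182 0.625
  outer loop
   vertex 1.0 4.5 4.2
   vertex 0.7 3.0 3.4
   vertex 3.1 0.2 5.5
  endloop
 endfacet
 facet normal 0.299 -0.588 -0.751
  outer loop
   vertex 5.5 0.7 3.9
   vertex 2.5 1.6 2.0
   vertex 5.9 5.5 0.3
  endloop
 endfacet
 facet normal -0.049 -0.930 -0.364
  outer loop
   vertex 5.5 0.7 3.9
   vertex 3.1 0.2 5.5
   vertex 2.5 1.6 2.0
  endloop
 endfacet
 facet normal -0.975 0.219 -0.045
  outer loop
   vertex 1.1 4.7 3.0
   vertex 0.7 3.0 3.4
   vertex 1.0 4.5 4.2
  endloop
 endfacet
 facet normal -0.098 0.983 0.156
  outer loop
   vertex 1.1 4.7 3.0
   vertex 1.0 4.5 4.2
   vertex 4.8 5.4 0.9
  endloop
 endfacet
 facet normal -0.630 -0.034 -0.776
  outer loop
   vertex 1.1 4.7 3.0
   vertex 2.5 1.6 2.0
   vertex 0.7 3.0 3.4
  endloop
 endfacet
 facet normal -0.500 0.053 -0.864
  outer loop
   vertex 1.1 4.7 3.0
   vertex 4.8 5.4 0.9
   vertex 2.5 1.6 2.0
  endloop
 endfacet
 facet normal 0.098 0.937 0.336
  outer loop
   vertex 5.0 5.2 1.4
   vertex 5.9 5.5 0.3
   vertex 4.8 5.4 0.9
  endloop
 endfacet
 facet normal 0.077 0.936 0.344
  outer loop
   vertex 5.0 5.2 1.4
   vertex 4.8 5.4 0.9
   vertex 1.0 4.5 4.2
  endloop
 endfacet
 facet normal 0.220 0.379 0.899
  outer loop
   vertex 4.6 1.7 4.5
   vertex 1.0 4.5 4.2
   vertex 3.1 0.2 5.5
  endloop
 endfacet
 facet normal 0.555 0.000 0.832
  outer loop
   vertex 4.6 1.7 4.5
   vertex 3.1 0.2 5.5
   vertex 5.5 0.7 3.9
  endloop
 endfacet
 facet normal 0.395 0.584 0.710
  outer loop
   vertex 4.6 1.7 4.5
   vertex 5.0 5.2 1.4
   vertex 1.0 4.5 4.2
  endloop
 endfacet
 facet normal 0.757 0.350 0.551
  outer loop
   vertex 4.6 1.7 4.5
   vertex 5.5 0.7 3.9
   vertex 5.9 5.5 0.3
  endloop
 endfacet
 facet normal 0.606 0.488 0.629
  outer loop
   vertex 4.6 1.7 4.5
   vertex 5.9 5.5 0.3
   vertex 5.0 5.2 1.4
  endloop
 endfacet
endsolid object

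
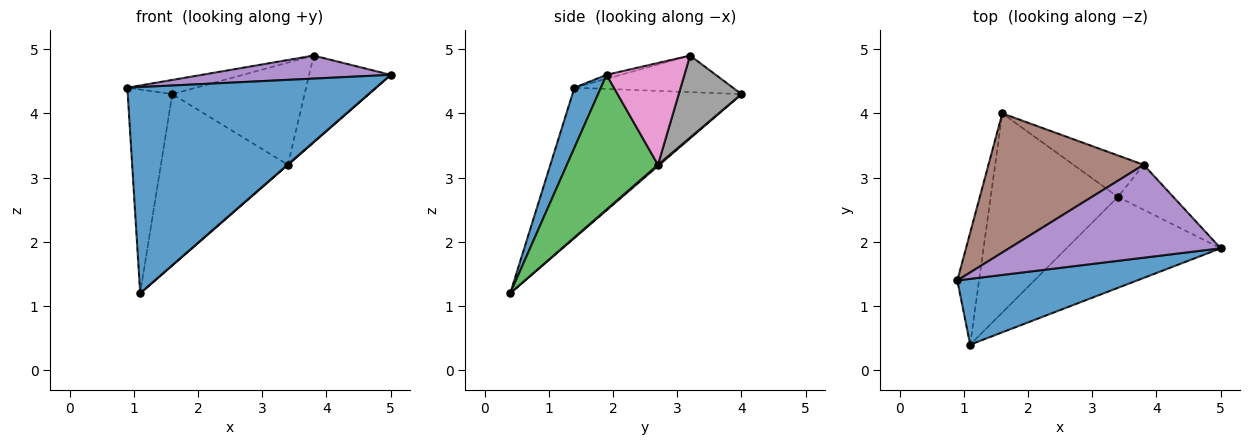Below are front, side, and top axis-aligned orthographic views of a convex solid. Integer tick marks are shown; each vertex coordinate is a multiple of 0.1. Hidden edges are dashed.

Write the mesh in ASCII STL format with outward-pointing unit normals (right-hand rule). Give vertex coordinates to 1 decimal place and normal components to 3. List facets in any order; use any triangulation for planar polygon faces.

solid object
 facet normal 0.101 -0.948 0.302
  outer loop
   vertex 1.1 0.4 1.2
   vertex 5.0 1.9 4.6
   vertex 0.9 1.4 4.4
  endloop
 endfacet
 facet normal -0.958 0.252 -0.139
  outer loop
   vertex 1.1 0.4 1.2
   vertex 0.9 1.4 4.4
   vertex 1.6 4.0 4.3
  endloop
 endfacet
 facet normal 0.658 -0.003 -0.753
  outer loop
   vertex 3.4 2.7 3.2
   vertex 5.0 1.9 4.6
   vertex 1.1 0.4 1.2
  endloop
 endfacet
 facet normal 0.007 0.652 -0.758
  outer loop
   vertex 3.4 2.7 3.2
   vertex 1.1 0.4 1.2
   vertex 1.6 4.0 4.3
  endloop
 endfacet
 facet normal -0.018 -0.241 0.970
  outer loop
   vertex 3.8 3.2 4.9
   vertex 0.9 1.4 4.4
   vertex 5.0 1.9 4.6
  endloop
 endfacet
 facet normal -0.228 0.099 0.969
  outer loop
   vertex 3.8 3.2 4.9
   vertex 1.6 4.0 4.3
   vertex 0.9 1.4 4.4
  endloop
 endfacet
 facet normal 0.646 0.678 -0.351
  outer loop
   vertex 3.8 3.2 4.9
   vertex 5.0 1.9 4.6
   vertex 3.4 2.7 3.2
  endloop
 endfacet
 facet normal 0.402 0.848 -0.344
  outer loop
   vertex 3.8 3.2 4.9
   vertex 3.4 2.7 3.2
   vertex 1.6 4.0 4.3
  endloop
 endfacet
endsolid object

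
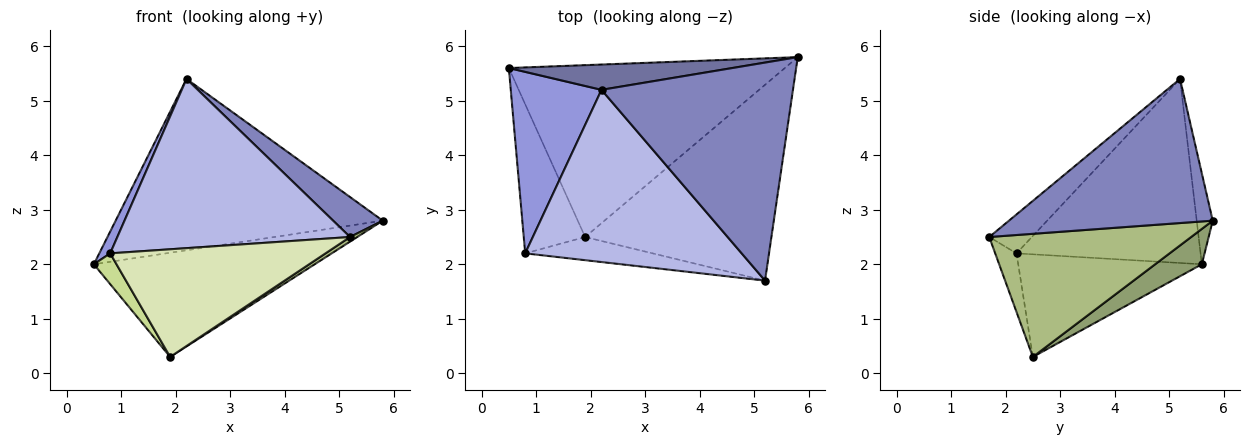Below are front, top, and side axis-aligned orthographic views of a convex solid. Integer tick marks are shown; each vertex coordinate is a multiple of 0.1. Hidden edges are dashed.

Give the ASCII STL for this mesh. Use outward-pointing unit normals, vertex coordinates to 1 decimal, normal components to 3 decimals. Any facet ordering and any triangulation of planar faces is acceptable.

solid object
 facet normal -0.059 0.988 0.146
  outer loop
   vertex 2.2 5.2 5.4
   vertex 5.8 5.8 2.8
   vertex 0.5 5.6 2.0
  endloop
 endfacet
 facet normal 0.595 -0.145 0.790
  outer loop
   vertex 2.2 5.2 5.4
   vertex 5.2 1.7 2.5
   vertex 5.8 5.8 2.8
  endloop
 endfacet
 facet normal -0.896 -0.053 0.442
  outer loop
   vertex 0.8 2.2 2.2
   vertex 2.2 5.2 5.4
   vertex 0.5 5.6 2.0
  endloop
 endfacet
 facet normal -0.127 -0.695 0.707
  outer loop
   vertex 0.8 2.2 2.2
   vertex 5.2 1.7 2.5
   vertex 2.2 5.2 5.4
  endloop
 endfacet
 facet normal 0.109 0.515 -0.850
  outer loop
   vertex 1.9 2.5 0.3
   vertex 0.5 5.6 2.0
   vertex 5.8 5.8 2.8
  endloop
 endfacet
 facet normal 0.551 -0.020 -0.834
  outer loop
   vertex 1.9 2.5 0.3
   vertex 5.8 5.8 2.8
   vertex 5.2 1.7 2.5
  endloop
 endfacet
 facet normal -0.853 -0.105 -0.511
  outer loop
   vertex 1.9 2.5 0.3
   vertex 0.8 2.2 2.2
   vertex 0.5 5.6 2.0
  endloop
 endfacet
 facet normal -0.096 -0.973 -0.209
  outer loop
   vertex 1.9 2.5 0.3
   vertex 5.2 1.7 2.5
   vertex 0.8 2.2 2.2
  endloop
 endfacet
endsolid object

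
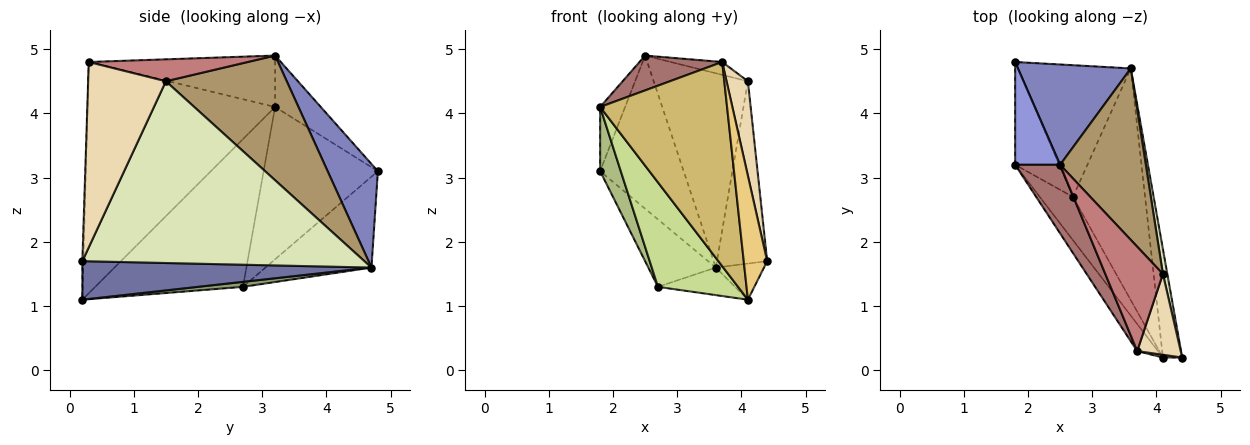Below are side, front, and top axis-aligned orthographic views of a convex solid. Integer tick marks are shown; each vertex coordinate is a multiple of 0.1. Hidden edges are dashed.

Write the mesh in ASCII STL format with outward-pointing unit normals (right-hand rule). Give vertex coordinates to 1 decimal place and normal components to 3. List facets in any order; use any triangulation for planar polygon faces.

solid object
 facet normal 0.885 0.147 -0.442
  outer loop
   vertex 3.6 4.7 1.6
   vertex 4.4 0.2 1.7
   vertex 4.1 0.2 1.1
  endloop
 endfacet
 facet normal 0.449 0.747 0.489
  outer loop
   vertex 3.6 4.7 1.6
   vertex 1.8 4.8 3.1
   vertex 2.5 3.2 4.9
  endloop
 endfacet
 facet normal -0.696 0.381 0.609
  outer loop
   vertex 1.8 3.2 4.1
   vertex 2.5 3.2 4.9
   vertex 1.8 4.8 3.1
  endloop
 endfacet
 facet normal -0.582 0.371 -0.724
  outer loop
   vertex 2.7 2.7 1.3
   vertex 1.8 4.8 3.1
   vertex 3.6 4.7 1.6
  endloop
 endfacet
 facet normal 0.069 0.118 -0.991
  outer loop
   vertex 2.7 2.7 1.3
   vertex 3.6 4.7 1.6
   vertex 4.1 0.2 1.1
  endloop
 endfacet
 facet normal -0.946 -0.171 -0.274
  outer loop
   vertex 2.7 2.7 1.3
   vertex 1.8 3.2 4.1
   vertex 1.8 4.8 3.1
  endloop
 endfacet
 facet normal -0.862 -0.467 -0.194
  outer loop
   vertex 2.7 2.7 1.3
   vertex 4.1 0.2 1.1
   vertex 1.8 3.2 4.1
  endloop
 endfacet
 facet normal 0.984 0.175 0.024
  outer loop
   vertex 4.1 1.5 4.5
   vertex 4.4 0.2 1.7
   vertex 3.6 4.7 1.6
  endloop
 endfacet
 facet normal 0.693 0.540 0.477
  outer loop
   vertex 4.1 1.5 4.5
   vertex 3.6 4.7 1.6
   vertex 2.5 3.2 4.9
  endloop
 endfacet
 facet normal -0.826 -0.559 -0.074
  outer loop
   vertex 3.7 0.3 4.8
   vertex 1.8 3.2 4.1
   vertex 4.1 0.2 1.1
  endloop
 endfacet
 facet normal -0.044 -0.999 0.022
  outer loop
   vertex 3.7 0.3 4.8
   vertex 4.1 0.2 1.1
   vertex 4.4 0.2 1.7
  endloop
 endfacet
 facet normal 0.941 -0.258 0.221
  outer loop
   vertex 3.7 0.3 4.8
   vertex 4.4 0.2 1.7
   vertex 4.1 1.5 4.5
  endloop
 endfacet
 facet normal -0.714 -0.317 0.625
  outer loop
   vertex 3.7 0.3 4.8
   vertex 2.5 3.2 4.9
   vertex 1.8 3.2 4.1
  endloop
 endfacet
 facet normal 0.354 0.114 0.928
  outer loop
   vertex 3.7 0.3 4.8
   vertex 4.1 1.5 4.5
   vertex 2.5 3.2 4.9
  endloop
 endfacet
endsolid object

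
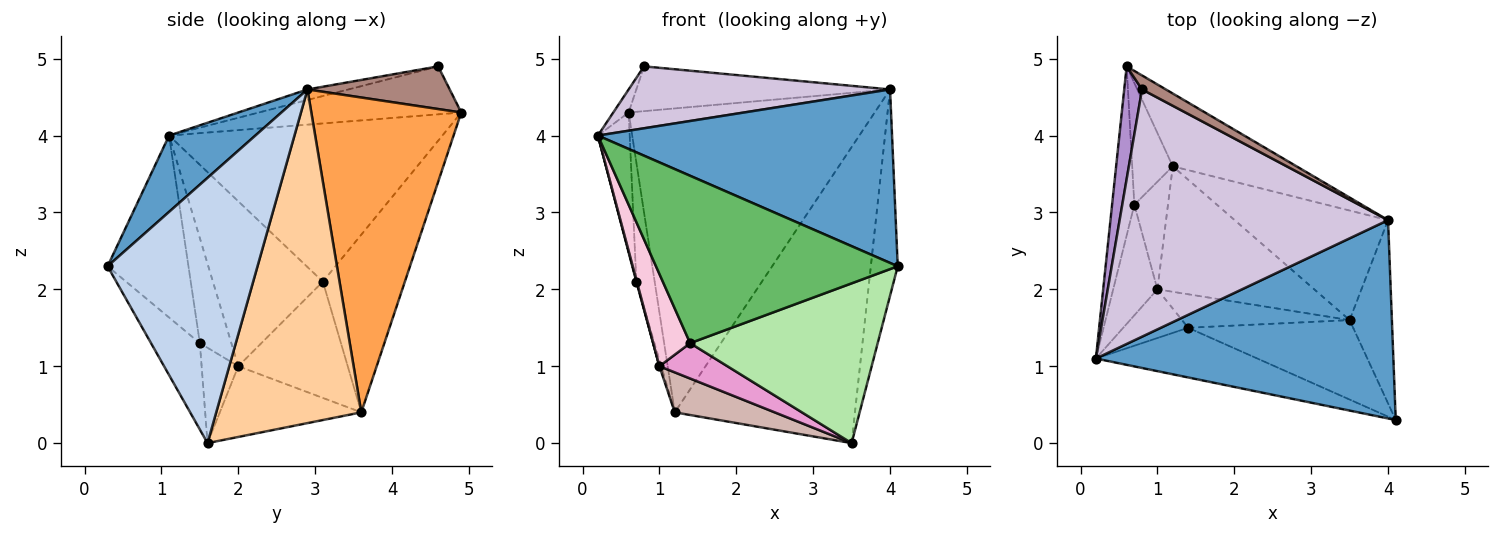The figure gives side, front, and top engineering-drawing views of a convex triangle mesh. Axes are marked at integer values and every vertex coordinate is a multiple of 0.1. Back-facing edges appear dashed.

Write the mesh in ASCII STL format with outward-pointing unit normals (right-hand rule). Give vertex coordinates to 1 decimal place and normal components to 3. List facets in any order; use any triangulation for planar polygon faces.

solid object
 facet normal 0.190 -0.646 0.739
  outer loop
   vertex 4.0 2.9 4.6
   vertex 0.2 1.1 4.0
   vertex 4.1 0.3 2.3
  endloop
 endfacet
 facet normal 0.972 0.175 -0.155
  outer loop
   vertex 4.0 2.9 4.6
   vertex 4.1 0.3 2.3
   vertex 3.5 1.6 0.0
  endloop
 endfacet
 facet normal 0.510 0.837 -0.200
  outer loop
   vertex 4.0 2.9 4.6
   vertex 1.2 3.6 0.4
   vertex 0.6 4.9 4.3
  endloop
 endfacet
 facet normal 0.603 0.748 -0.277
  outer loop
   vertex 4.0 2.9 4.6
   vertex 3.5 1.6 0.0
   vertex 1.2 3.6 0.4
  endloop
 endfacet
 facet normal -0.305 -0.913 -0.271
  outer loop
   vertex 1.4 1.5 1.3
   vertex 4.1 0.3 2.3
   vertex 0.2 1.1 4.0
  endloop
 endfacet
 facet normal -0.227 -0.872 -0.434
  outer loop
   vertex 1.4 1.5 1.3
   vertex 3.5 1.6 0.0
   vertex 4.1 0.3 2.3
  endloop
 endfacet
 facet normal -0.984 0.114 -0.138
  outer loop
   vertex 0.7 3.1 2.1
   vertex 0.2 1.1 4.0
   vertex 0.6 4.9 4.3
  endloop
 endfacet
 facet normal -0.953 0.213 -0.218
  outer loop
   vertex 0.7 3.1 2.1
   vertex 0.6 4.9 4.3
   vertex 1.2 3.6 0.4
  endloop
 endfacet
 facet normal -0.935 0.071 0.347
  outer loop
   vertex 0.8 4.6 4.9
   vertex 0.6 4.9 4.3
   vertex 0.2 1.1 4.0
  endloop
 endfacet
 facet normal -0.038 -0.243 0.969
  outer loop
   vertex 0.8 4.6 4.9
   vertex 0.2 1.1 4.0
   vertex 4.0 2.9 4.6
  endloop
 endfacet
 facet normal 0.472 0.841 0.263
  outer loop
   vertex 0.8 4.6 4.9
   vertex 4.0 2.9 4.6
   vertex 0.6 4.9 4.3
  endloop
 endfacet
 facet normal -0.395 -0.279 -0.875
  outer loop
   vertex 1.0 2.0 1.0
   vertex 1.2 3.6 0.4
   vertex 3.5 1.6 0.0
  endloop
 endfacet
 facet normal -0.364 -0.676 -0.641
  outer loop
   vertex 1.0 2.0 1.0
   vertex 3.5 1.6 0.0
   vertex 1.4 1.5 1.3
  endloop
 endfacet
 facet normal -0.603 -0.706 -0.372
  outer loop
   vertex 1.0 2.0 1.0
   vertex 1.4 1.5 1.3
   vertex 0.2 1.1 4.0
  endloop
 endfacet
 facet normal -0.966 -0.005 -0.259
  outer loop
   vertex 1.0 2.0 1.0
   vertex 0.2 1.1 4.0
   vertex 0.7 3.1 2.1
  endloop
 endfacet
 facet normal -0.960 0.016 -0.278
  outer loop
   vertex 1.0 2.0 1.0
   vertex 0.7 3.1 2.1
   vertex 1.2 3.6 0.4
  endloop
 endfacet
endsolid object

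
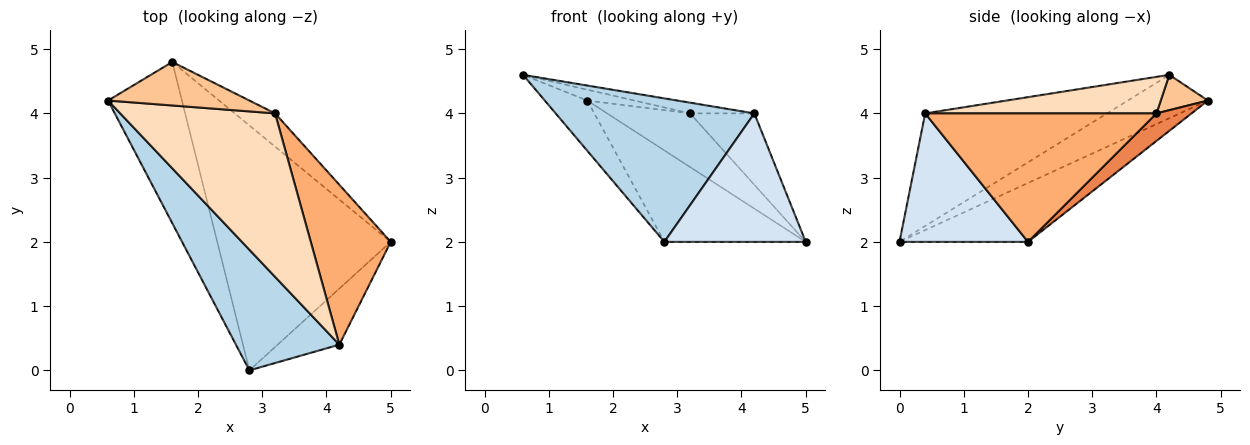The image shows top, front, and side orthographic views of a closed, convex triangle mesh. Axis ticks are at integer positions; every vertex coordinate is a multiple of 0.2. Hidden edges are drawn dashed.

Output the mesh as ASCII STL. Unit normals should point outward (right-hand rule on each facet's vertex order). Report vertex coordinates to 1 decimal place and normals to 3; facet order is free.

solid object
 facet normal -0.489 0.260 -0.833
  outer loop
   vertex 1.6 4.8 4.2
   vertex 2.8 0.0 2.0
   vertex 0.6 4.2 4.6
  endloop
 endfacet
 facet normal -0.303 0.333 -0.893
  outer loop
   vertex 1.6 4.8 4.2
   vertex 5.0 2.0 2.0
   vertex 2.8 0.0 2.0
  endloop
 endfacet
 facet normal -0.574 -0.627 0.527
  outer loop
   vertex 4.2 0.4 4.0
   vertex 0.6 4.2 4.6
   vertex 2.8 0.0 2.0
  endloop
 endfacet
 facet normal 0.640 -0.704 -0.307
  outer loop
   vertex 4.2 0.4 4.0
   vertex 2.8 0.0 2.0
   vertex 5.0 2.0 2.0
  endloop
 endfacet
 facet normal 0.338 0.800 -0.496
  outer loop
   vertex 3.2 4.0 4.0
   vertex 5.0 2.0 2.0
   vertex 1.6 4.8 4.2
  endloop
 endfacet
 facet normal 0.826 0.230 0.514
  outer loop
   vertex 3.2 4.0 4.0
   vertex 4.2 0.4 4.0
   vertex 5.0 2.0 2.0
  endloop
 endfacet
 facet normal 0.236 0.236 0.943
  outer loop
   vertex 3.2 4.0 4.0
   vertex 1.6 4.8 4.2
   vertex 0.6 4.2 4.6
  endloop
 endfacet
 facet normal 0.229 0.064 0.971
  outer loop
   vertex 3.2 4.0 4.0
   vertex 0.6 4.2 4.6
   vertex 4.2 0.4 4.0
  endloop
 endfacet
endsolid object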